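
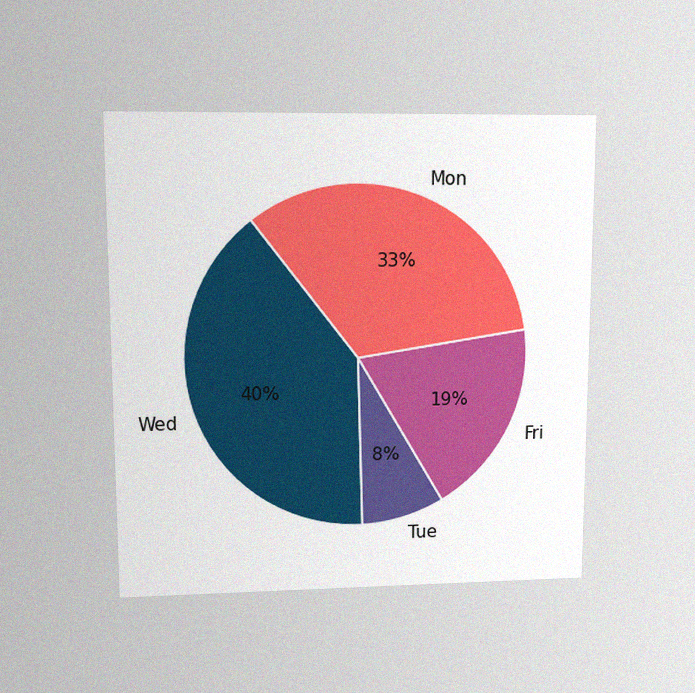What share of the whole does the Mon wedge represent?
33%

The chart is viewed at a slight angle, with some photo noise. The Mon slice takes up 33% of the pie.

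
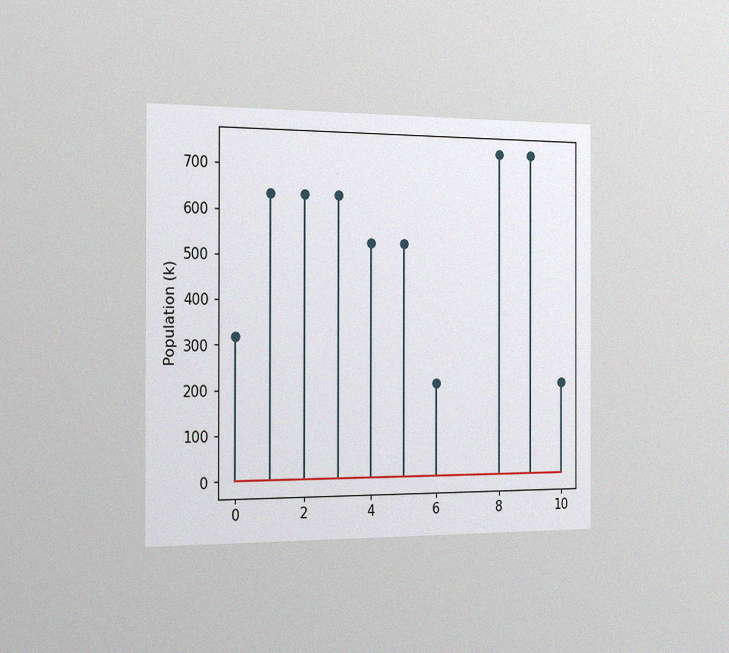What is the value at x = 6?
The chart is viewed slightly from the left, with some photo noise. The stem at x=6 reaches 212k.

212k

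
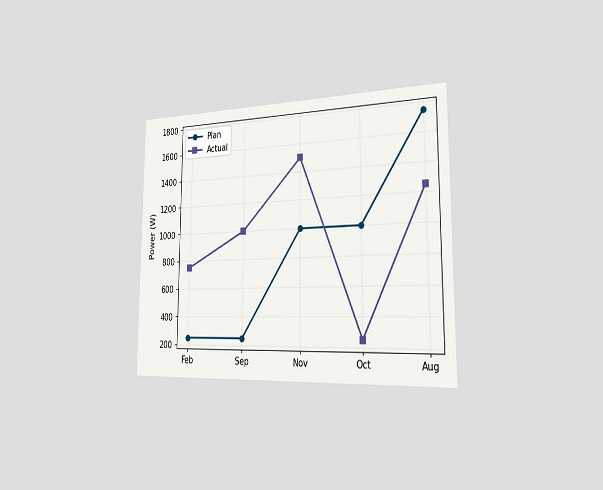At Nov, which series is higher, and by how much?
The chart is viewed slightly from the right. At Nov, Actual sits above the other line by 500W.

Actual, by 500W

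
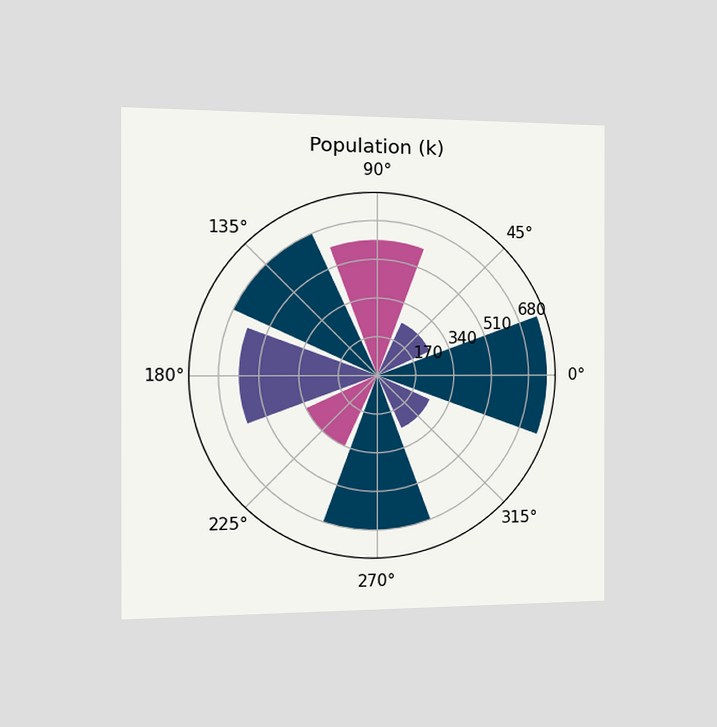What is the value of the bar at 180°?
The chart is viewed slightly from the left. The bar at 180° reaches 595k on the radial axis.

595k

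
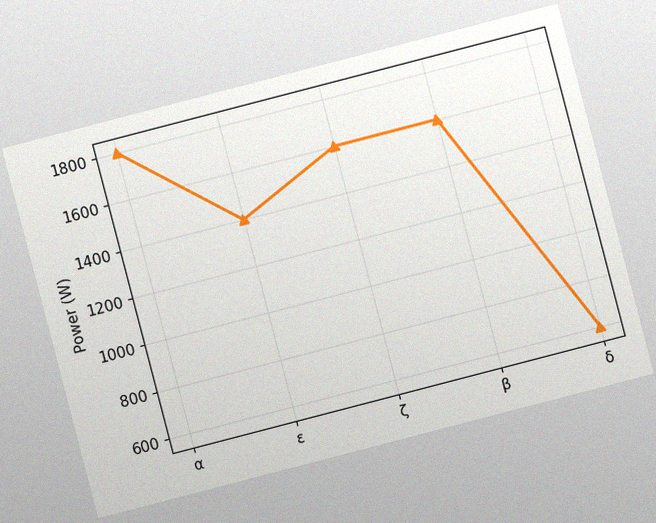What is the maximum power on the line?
The chart is tilted about 15° counter-clockwise, with some photo noise. The highest point is at α, and reading across to the y-axis gives 1800W.

1800W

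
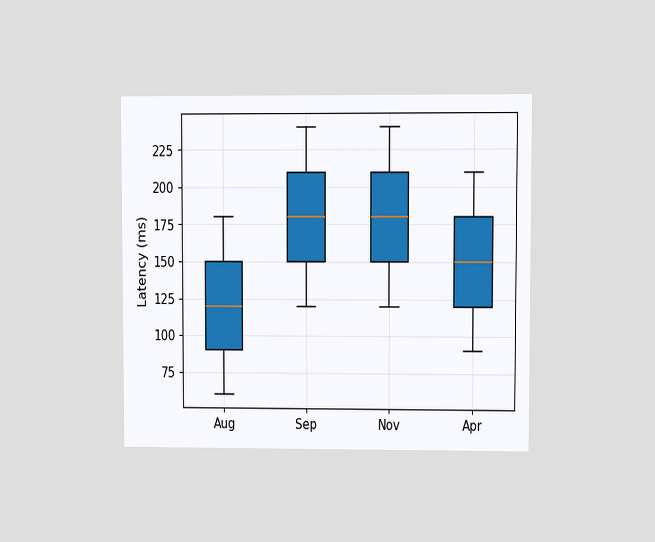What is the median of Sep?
The chart is viewed at a slight angle. The median line in the Sep box sits at 180ms.

180ms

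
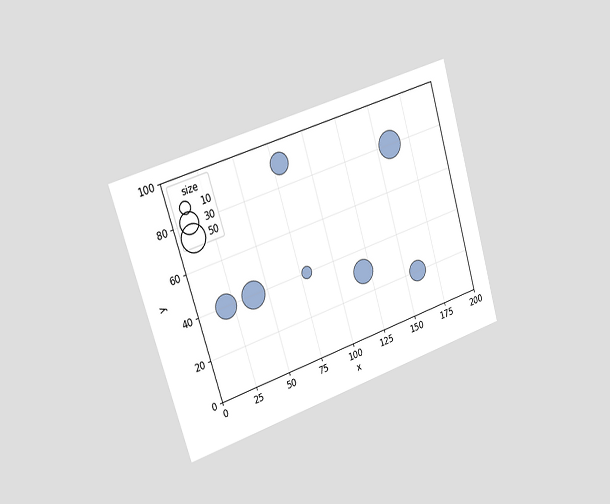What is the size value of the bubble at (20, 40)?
40

The chart is tilted about 17° counter-clockwise and viewed slightly from the left. Matching the bubble at (20, 40) against the size legend gives 40.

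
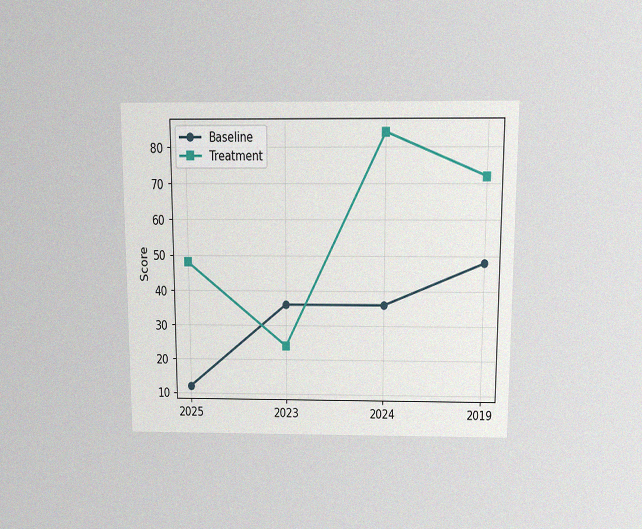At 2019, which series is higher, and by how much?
The chart is viewed slightly from above, with some photo noise. At 2019, Treatment sits above the other line by 24.

Treatment, by 24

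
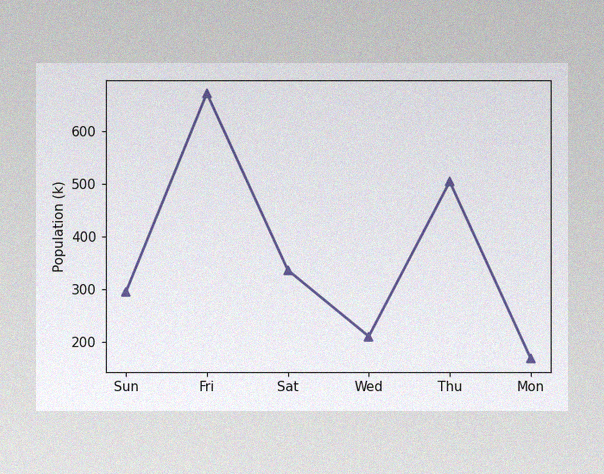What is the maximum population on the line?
The image has some photo noise and uneven lighting. The highest point is at Fri, and reading across to the y-axis gives 672k.

672k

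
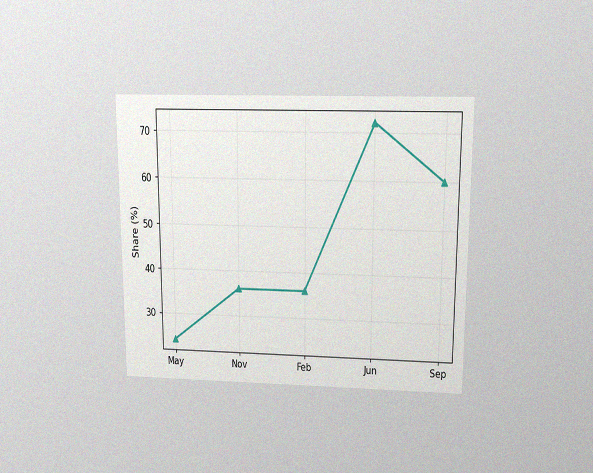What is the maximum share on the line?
72%

The chart is viewed slightly from above, with some photo noise. The highest point is at Jun, and reading across to the y-axis gives 72%.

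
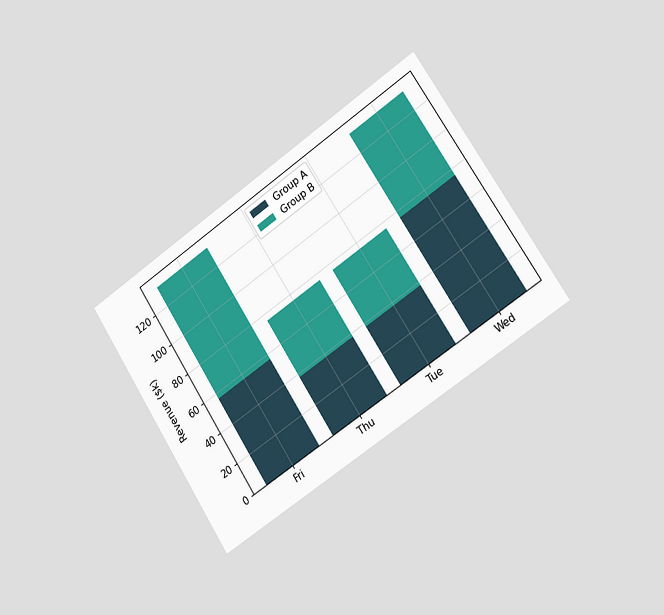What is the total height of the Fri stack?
The chart is tilted about 33° counter-clockwise and viewed slightly from the right. The Fri stack's top reaches $133k on the y-axis.

$133k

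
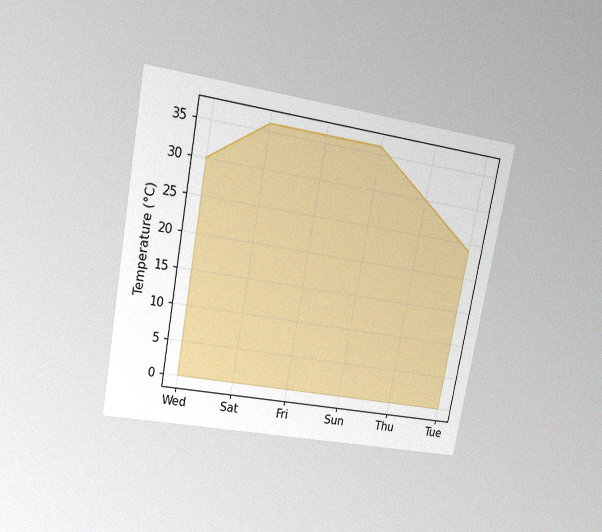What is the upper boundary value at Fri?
36°C

The chart is tilted about 10° clockwise and viewed at a slight angle, with some photo noise. At Fri the upper boundary is at 36°C.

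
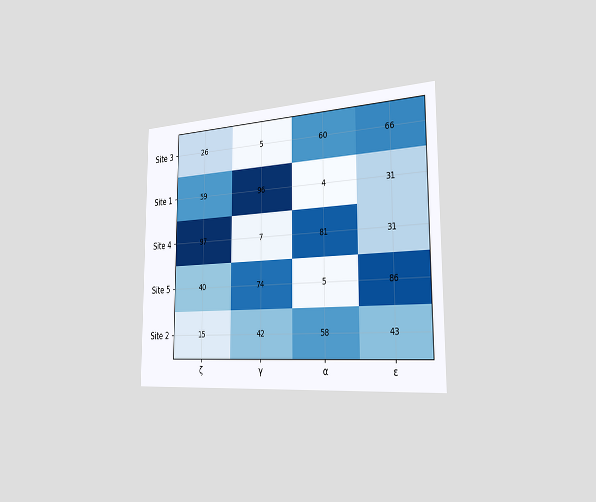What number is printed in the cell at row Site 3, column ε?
66

The chart is viewed slightly from the right. The (Site 3, ε) cell reads 66.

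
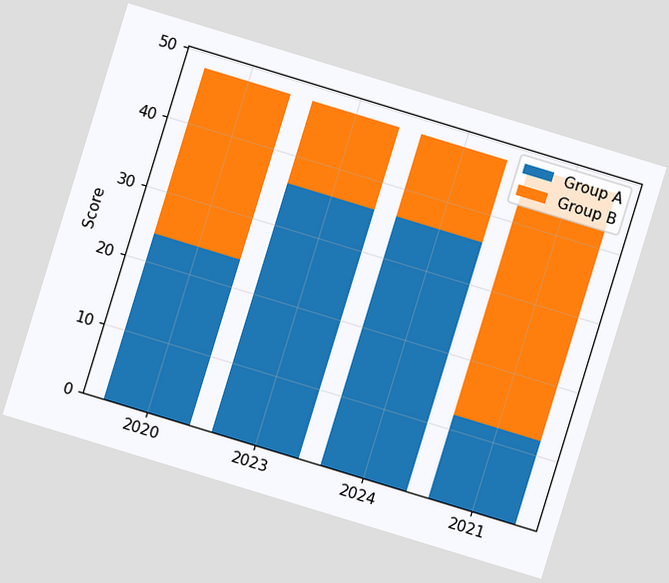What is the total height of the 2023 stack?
48

The chart is tilted about 17° clockwise. The 2023 stack's top reaches 48 on the y-axis.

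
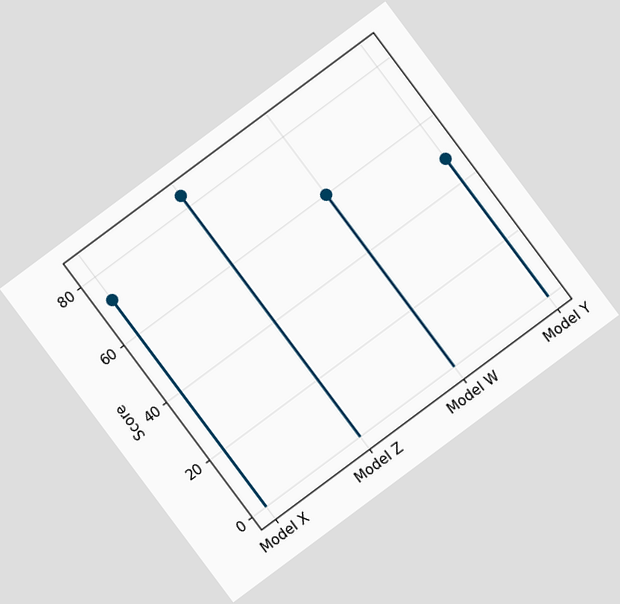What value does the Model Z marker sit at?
The chart is tilted about 37° counter-clockwise. The Model Z marker sits at 84.

84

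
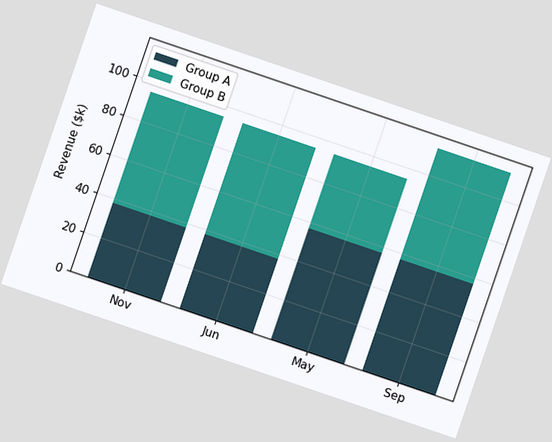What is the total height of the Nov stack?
$95k

The chart is tilted about 19° clockwise. The Nov stack's top reaches $95k on the y-axis.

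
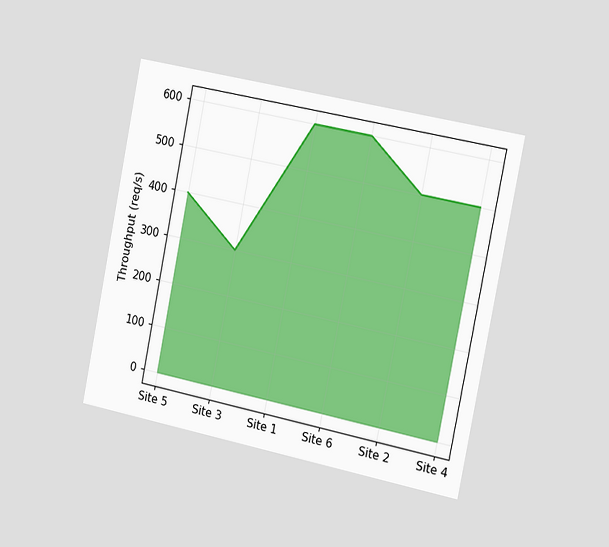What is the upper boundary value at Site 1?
600req/s

The chart is tilted about 11° clockwise and viewed slightly from the right. At Site 1 the upper boundary is at 600req/s.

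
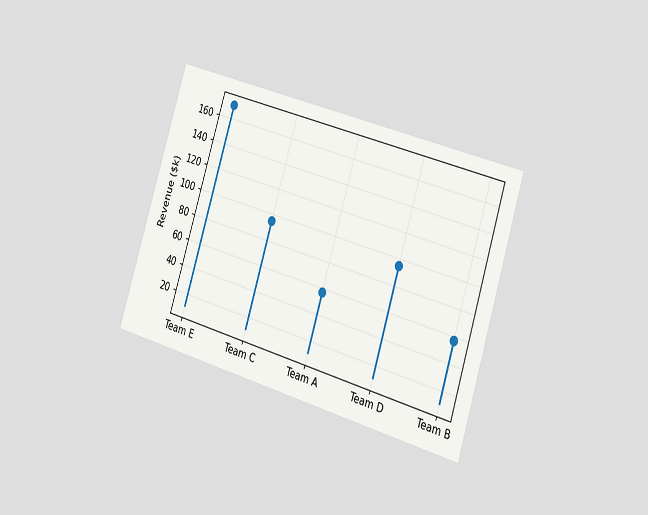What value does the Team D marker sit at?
$95k

The chart is tilted about 17° clockwise and viewed slightly from the right. The Team D marker sits at $95k.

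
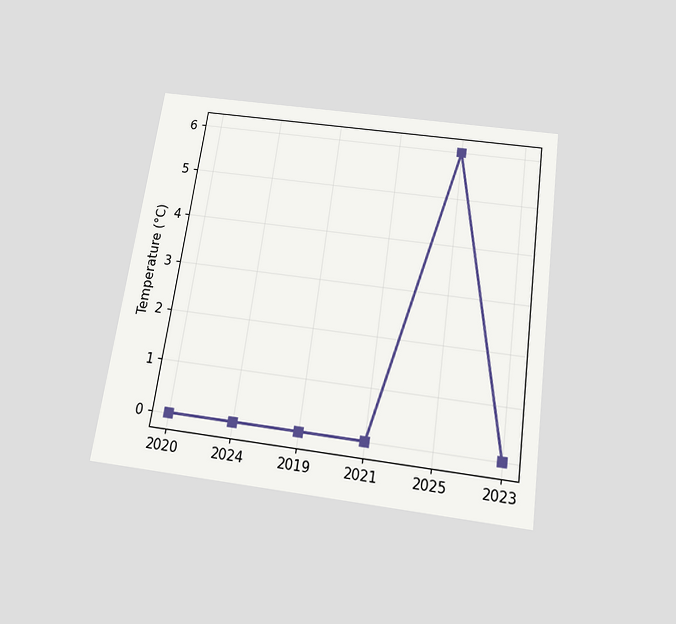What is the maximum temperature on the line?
The chart is tilted about 8° clockwise and viewed slightly from below. The highest point is at 2025, and reading across to the y-axis gives 6°C.

6°C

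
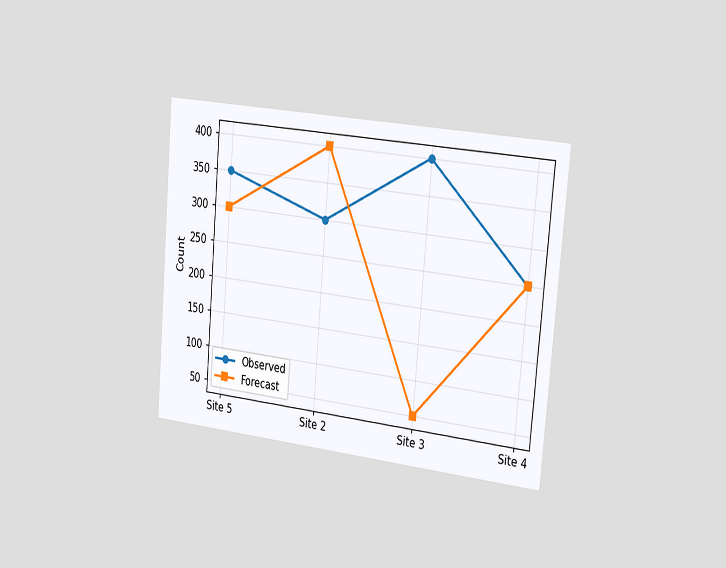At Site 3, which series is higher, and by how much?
Observed, by 350

The chart is tilted about 5° clockwise and viewed slightly from the right. At Site 3, Observed sits above the other line by 350.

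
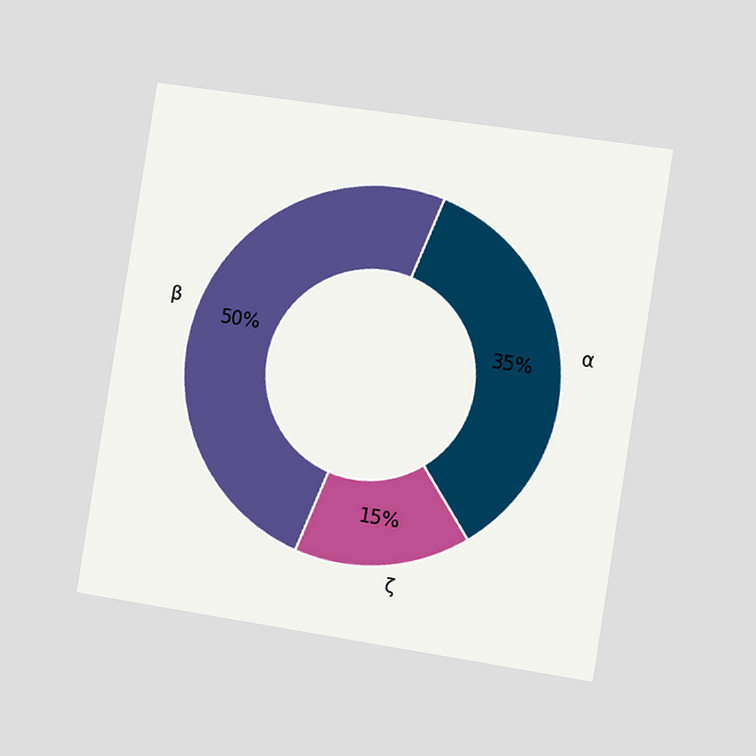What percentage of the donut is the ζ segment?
15%

The chart is tilted about 9° clockwise and viewed slightly from the right. The ζ segment takes up 15% of the ring.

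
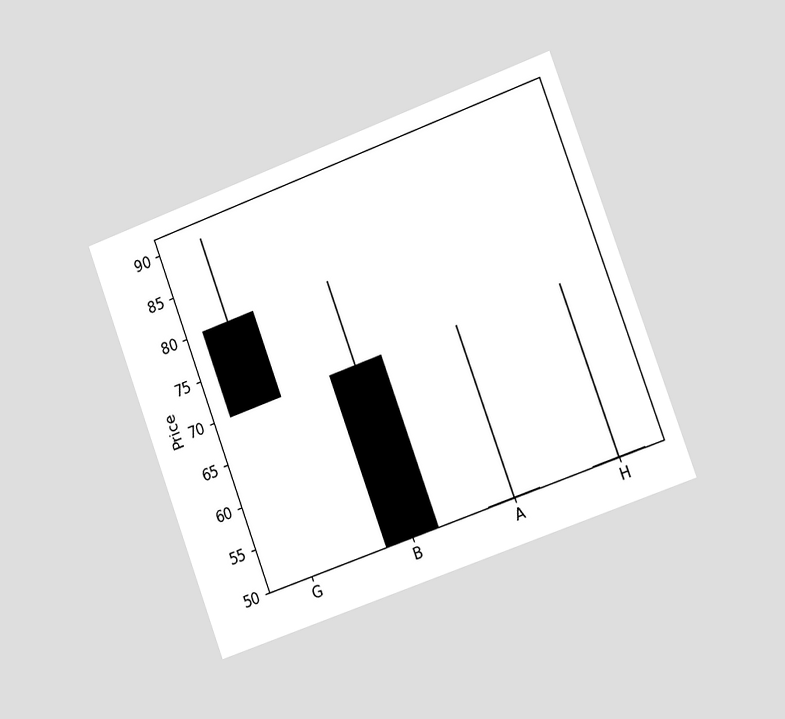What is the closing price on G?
The chart is tilted about 20° counter-clockwise and viewed slightly from the right. The G candle closes at 70.

70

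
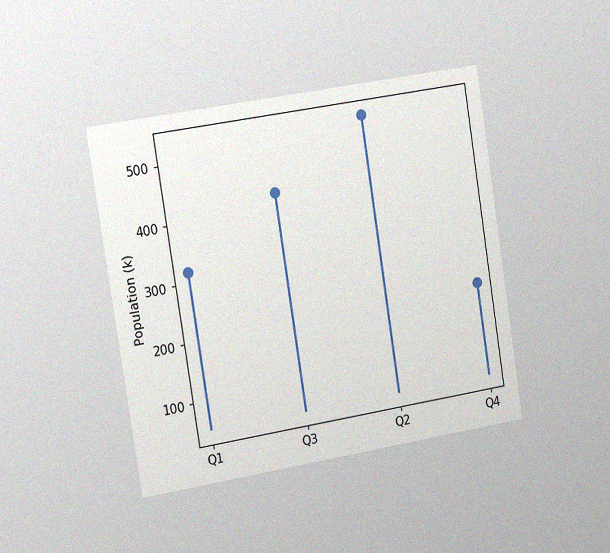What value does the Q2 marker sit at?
530k

The chart is tilted about 9° counter-clockwise and viewed slightly from the left, with some photo noise. The Q2 marker sits at 530k.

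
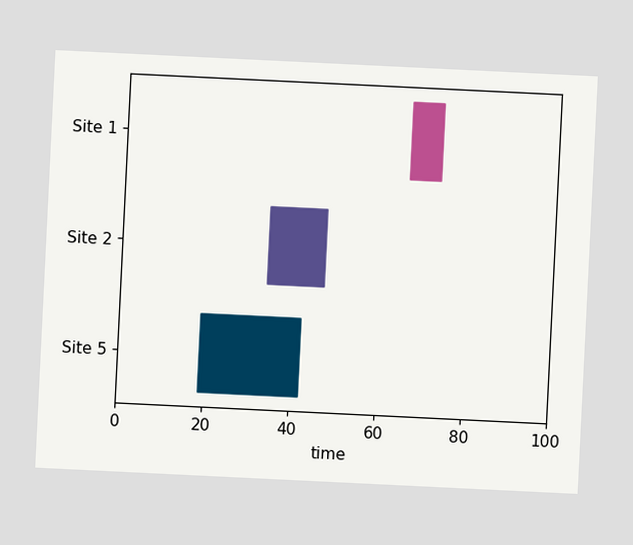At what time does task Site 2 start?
The chart is tilted about 3° clockwise. The Site 2 bar begins at t=34.

34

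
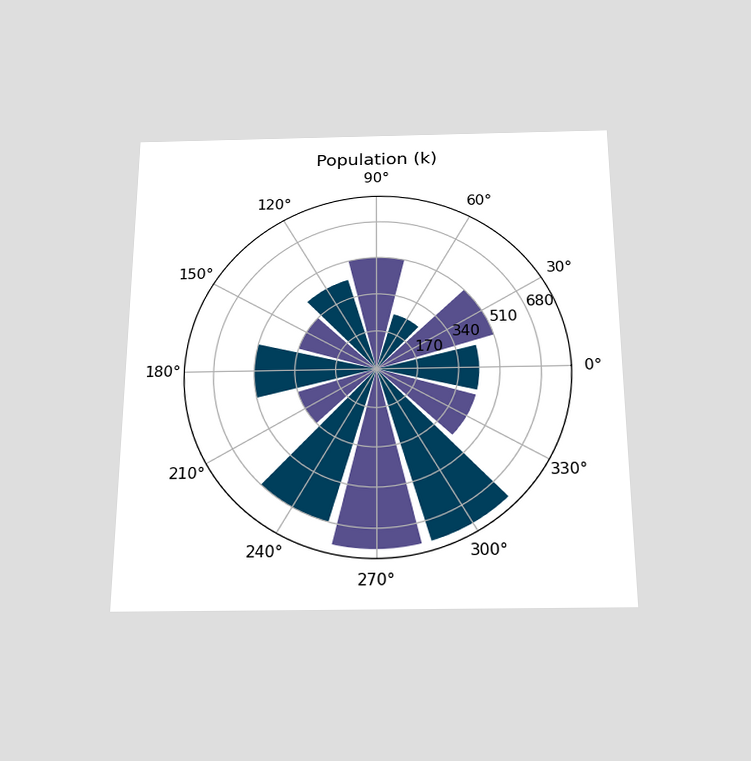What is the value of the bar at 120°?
425k

The chart is viewed slightly from below. The bar at 120° reaches 425k on the radial axis.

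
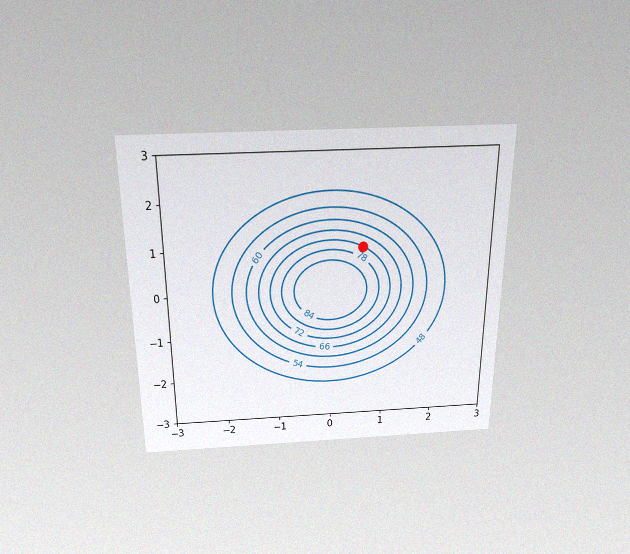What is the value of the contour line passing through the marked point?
The chart is viewed slightly from above, with some photo noise. The marked point sits on the contour labelled 72.

72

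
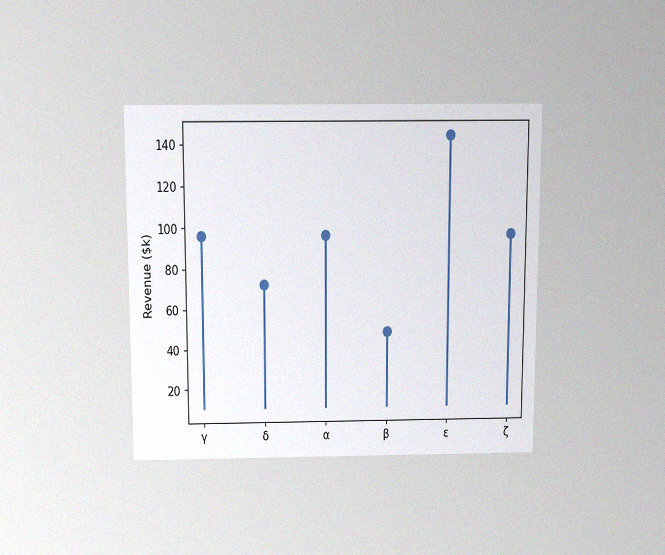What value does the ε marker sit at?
The chart is viewed slightly from above, with some photo noise. The ε marker sits at $144k.

$144k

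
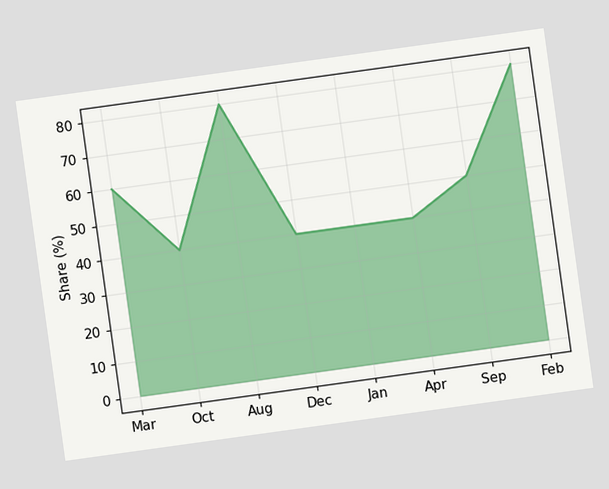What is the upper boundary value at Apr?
The chart is tilted about 8° counter-clockwise. At Apr the upper boundary is at 40%.

40%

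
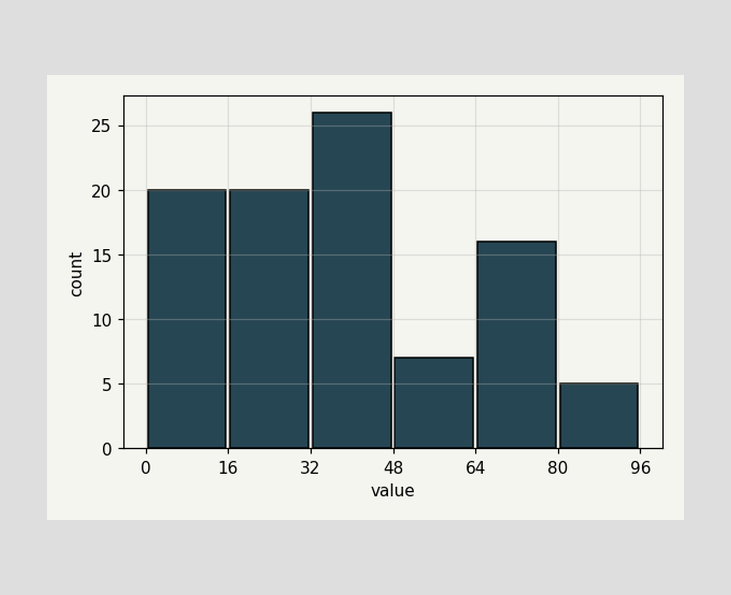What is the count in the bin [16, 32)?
20

The [16, 32) bin has height 20.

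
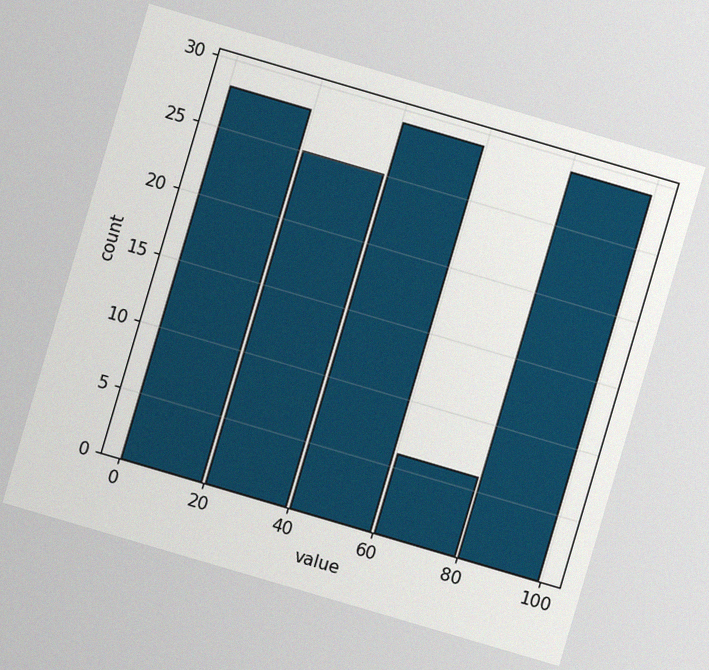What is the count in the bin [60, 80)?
6

The chart is tilted about 16° clockwise, with some photo noise. The [60, 80) bin has height 6.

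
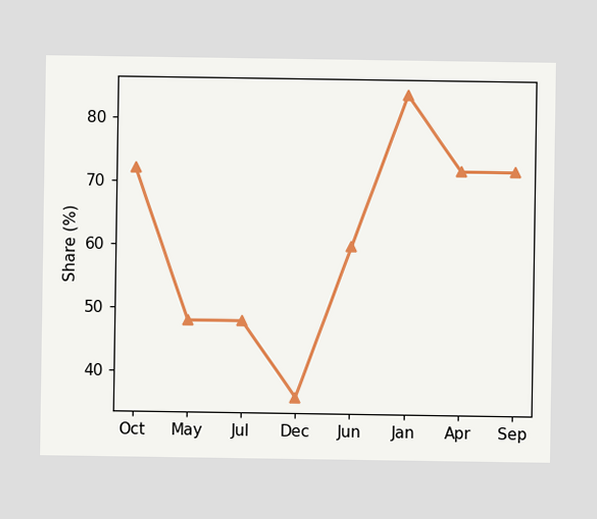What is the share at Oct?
At Oct, the line is at 72%.

72%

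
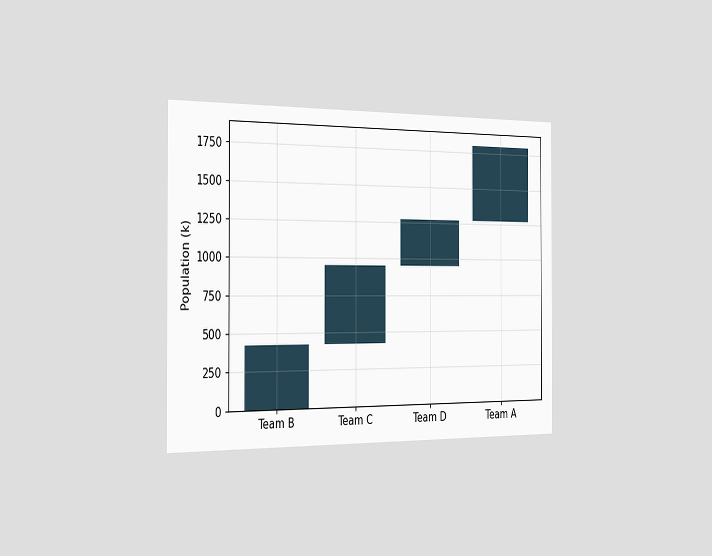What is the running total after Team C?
954k

The chart is viewed slightly from the left. After Team C the running total reaches 954k.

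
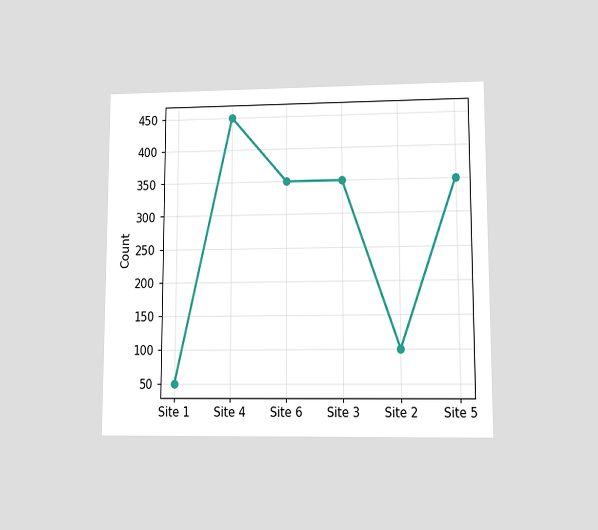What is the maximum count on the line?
450

The chart is viewed at a slight angle. The highest point is at Site 4, and reading across to the y-axis gives 450.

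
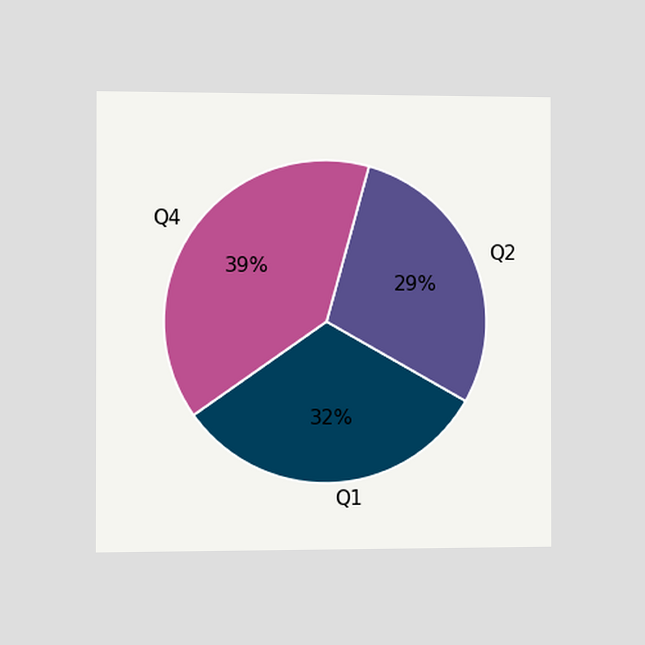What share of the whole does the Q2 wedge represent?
The chart is viewed at a slight angle. The Q2 slice takes up 29% of the pie.

29%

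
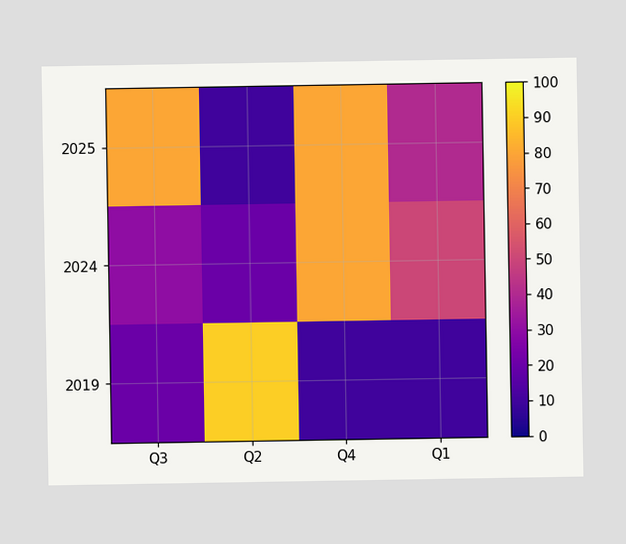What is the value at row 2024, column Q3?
30

Matching cell (2024, Q3) against the colorbar gives 30.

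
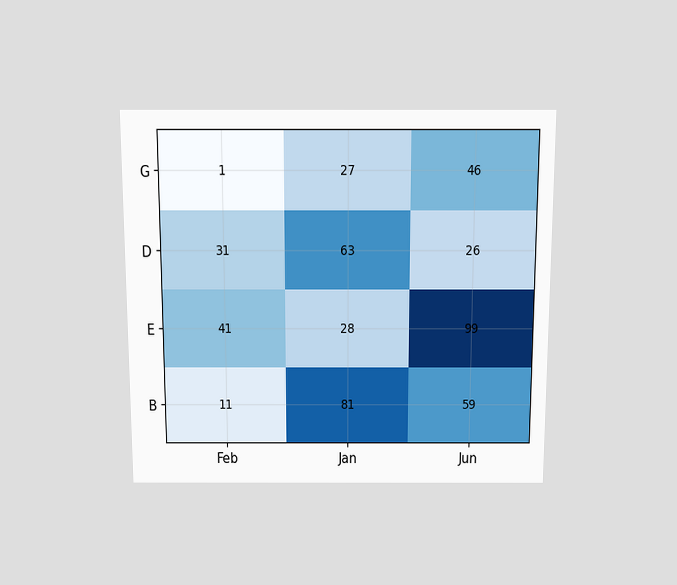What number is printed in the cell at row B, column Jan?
81

The chart is viewed slightly from above. The (B, Jan) cell reads 81.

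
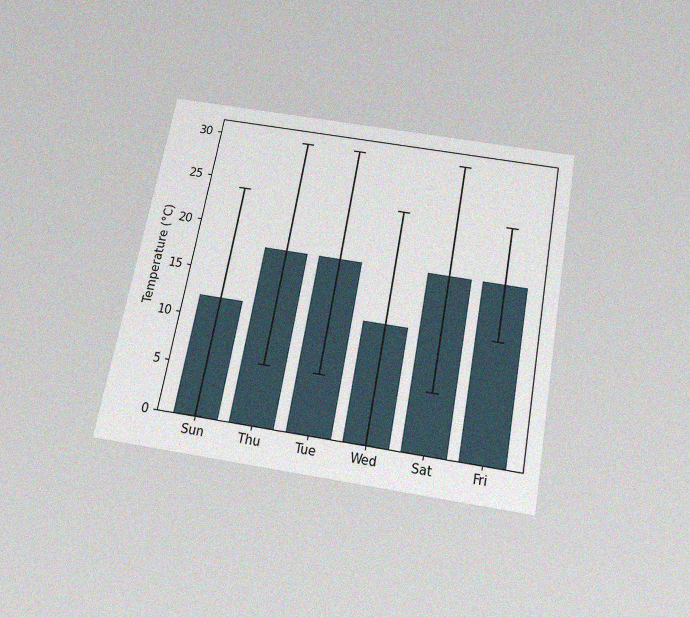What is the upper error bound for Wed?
24°C

The chart is tilted about 10° clockwise and viewed slightly from below, with some photo noise. The Wed bar's upper whisker reaches 24°C.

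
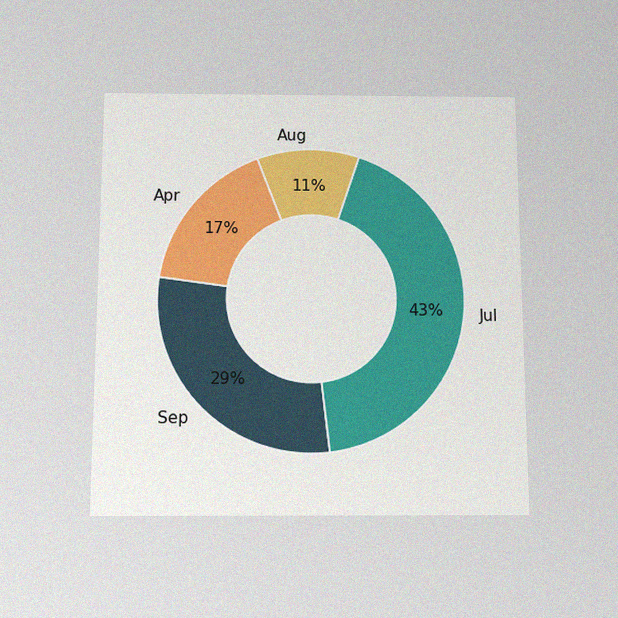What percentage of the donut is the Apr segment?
The chart is viewed slightly from below, with some photo noise. The Apr segment takes up 17% of the ring.

17%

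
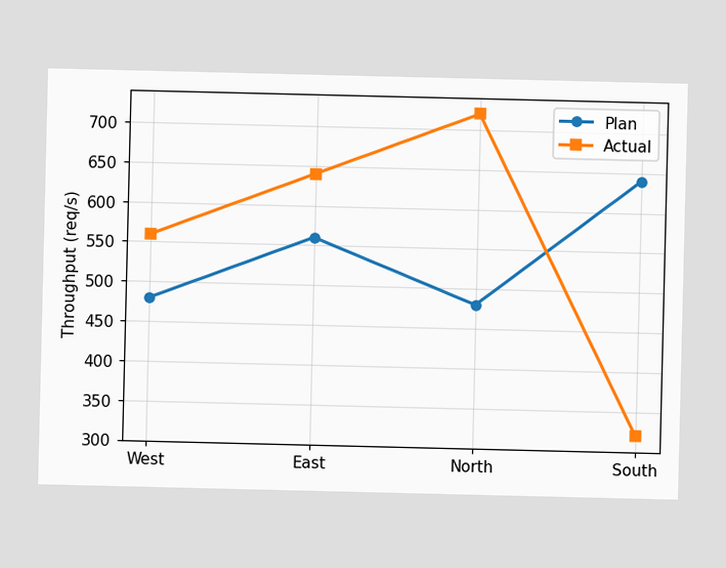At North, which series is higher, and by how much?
Actual, by 240req/s

At North, Actual sits above the other line by 240req/s.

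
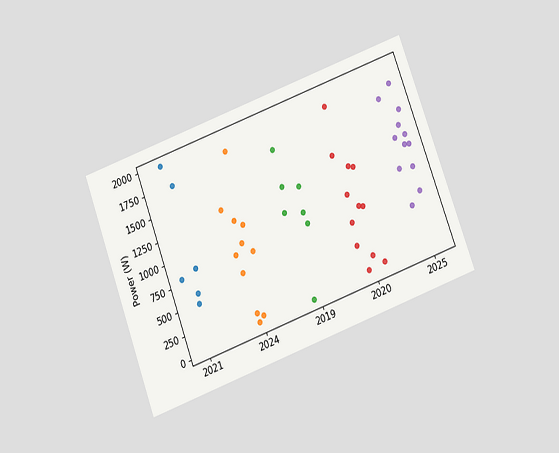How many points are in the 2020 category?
The chart is tilted about 20° counter-clockwise and viewed slightly from below. Counting the markers in the 2020 column gives 12.

12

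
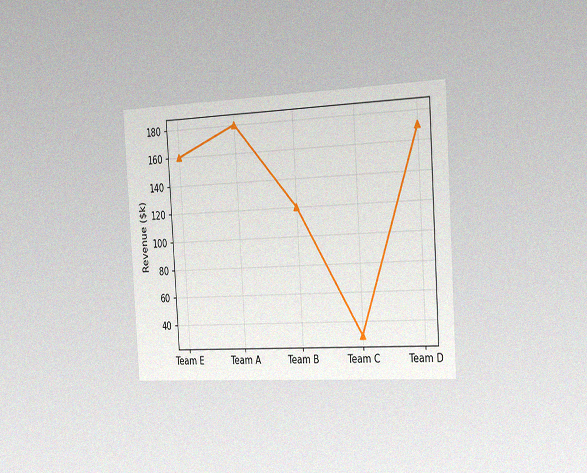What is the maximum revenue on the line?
$180k

The chart is tilted about 4° counter-clockwise and viewed slightly from the right, with some photo noise. The highest point is at Team A, and reading across to the y-axis gives $180k.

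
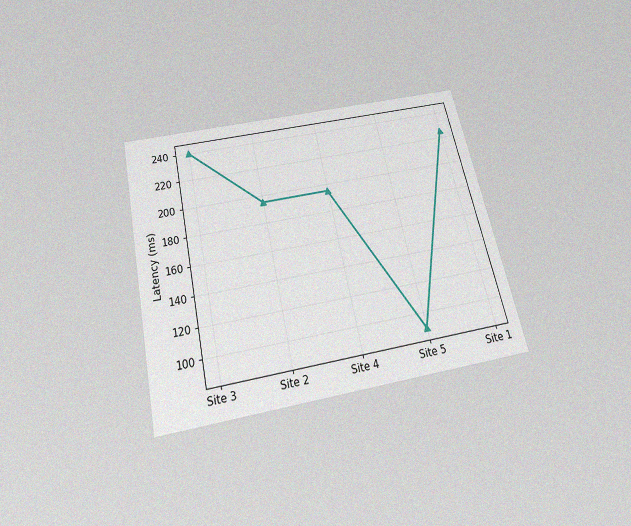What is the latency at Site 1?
The chart is tilted about 12° counter-clockwise and viewed slightly from below, with some photo noise. At Site 1, the line is at 225ms.

225ms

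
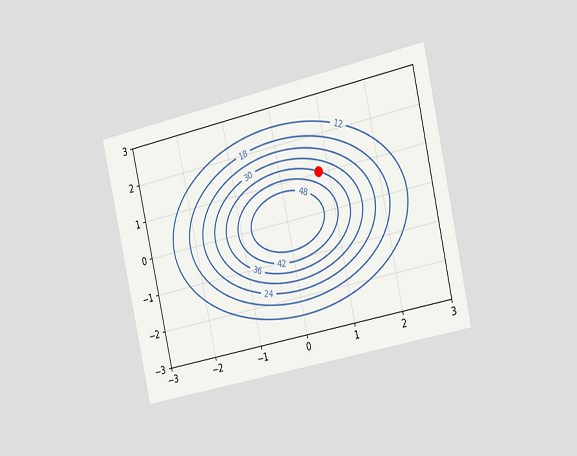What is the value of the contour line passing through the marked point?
36

The chart is tilted about 13° counter-clockwise and viewed slightly from the right. The marked point sits on the contour labelled 36.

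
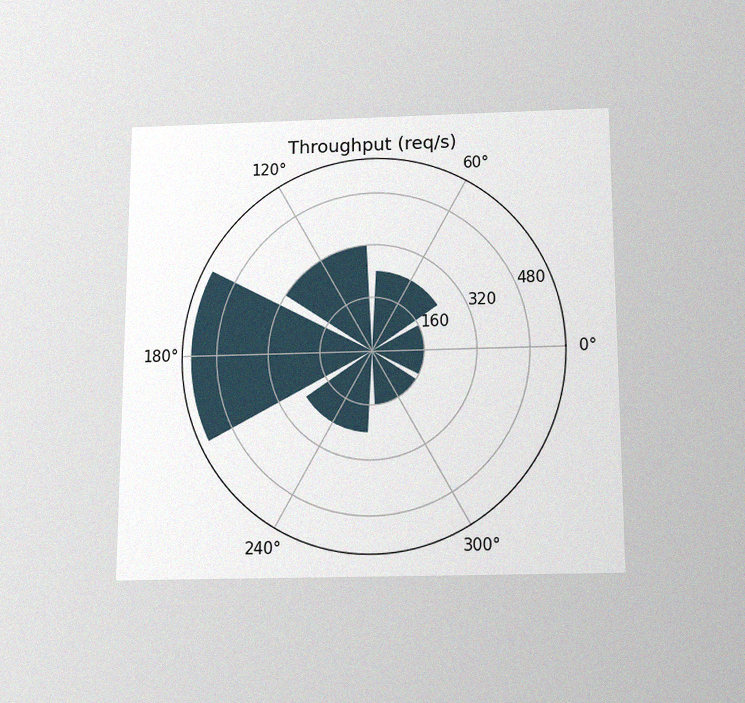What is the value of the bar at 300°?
160req/s

The chart is viewed slightly from below, with some photo noise. The bar at 300° reaches 160req/s on the radial axis.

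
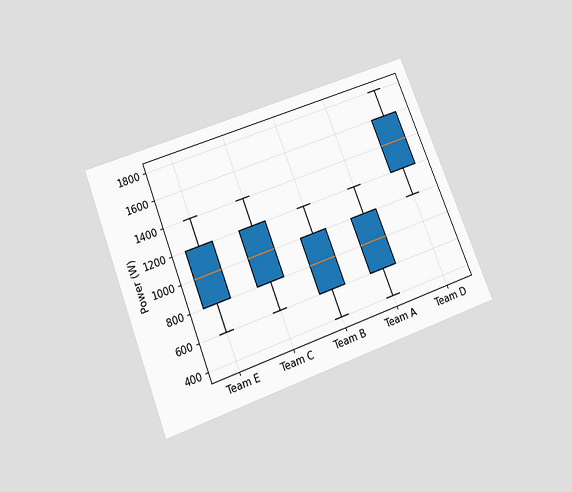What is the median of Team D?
1400W

The chart is tilted about 21° counter-clockwise and viewed slightly from below. The median line in the Team D box sits at 1400W.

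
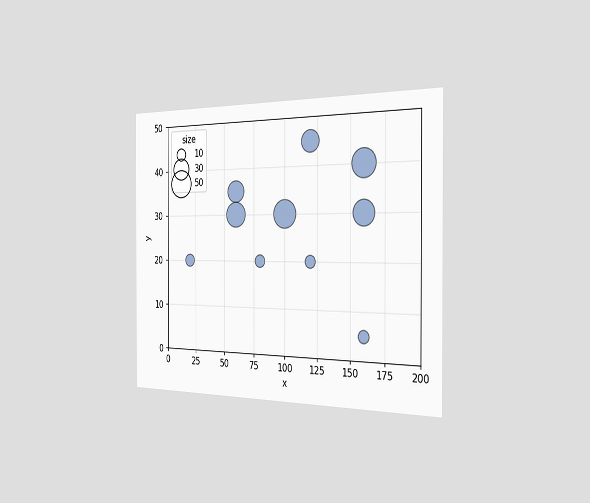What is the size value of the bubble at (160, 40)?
The chart is viewed slightly from the right. Matching the bubble at (160, 40) against the size legend gives 50.

50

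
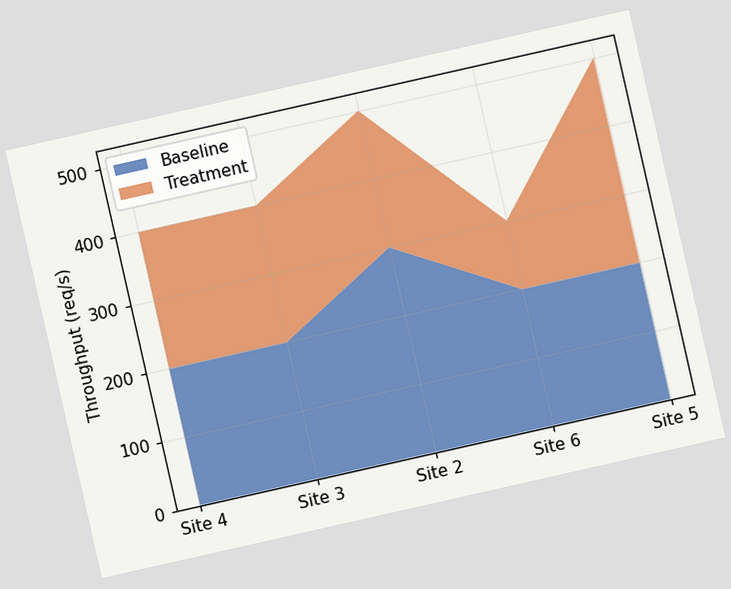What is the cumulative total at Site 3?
400req/s

The chart is tilted about 13° counter-clockwise. The stacked total at Site 3 reaches 400req/s.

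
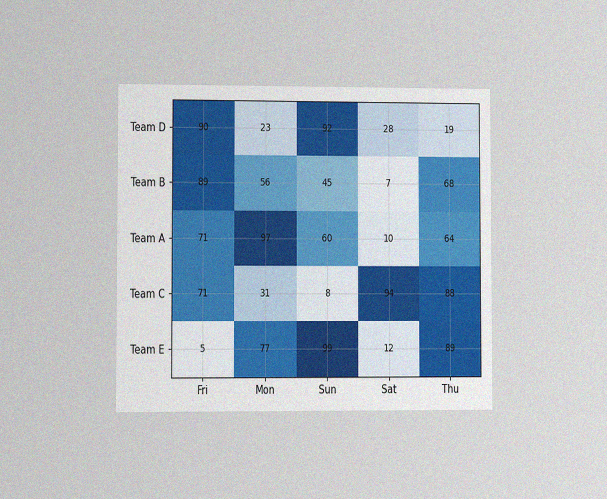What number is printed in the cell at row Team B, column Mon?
The chart is viewed at a slight angle, with some photo noise. The (Team B, Mon) cell reads 56.

56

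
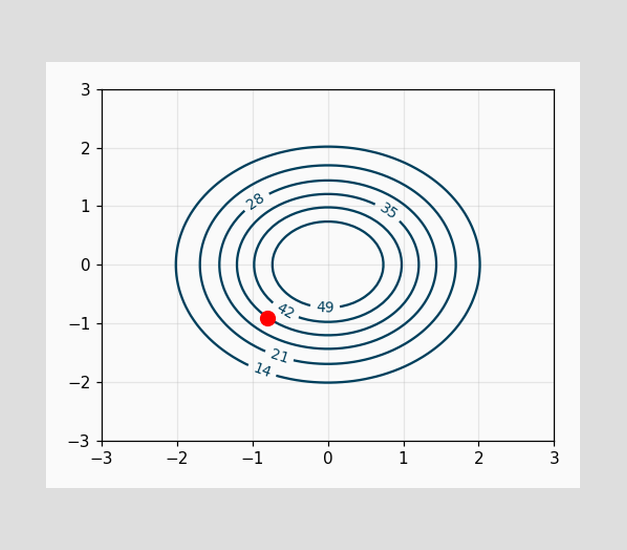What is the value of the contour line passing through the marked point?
The marked point sits on the contour labelled 35.

35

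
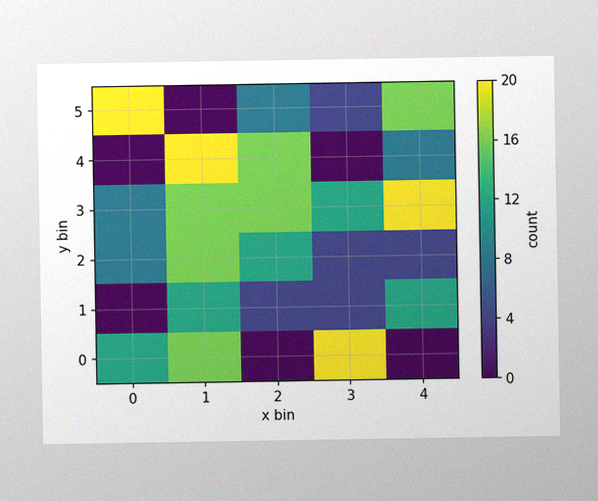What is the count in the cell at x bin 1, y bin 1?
The image has some photo noise and uneven lighting. Matching the cell (1, 1) against the colorbar gives 12.

12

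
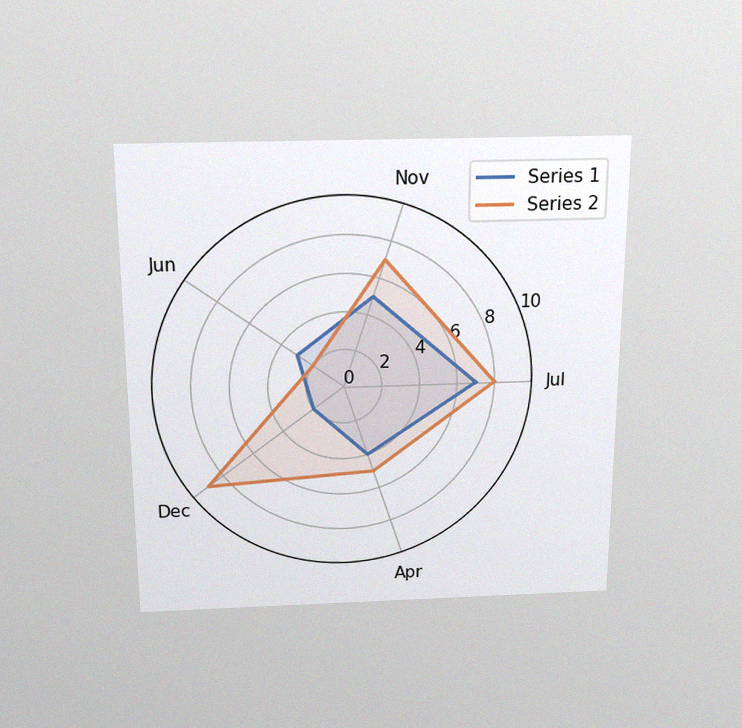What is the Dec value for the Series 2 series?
9

The chart is viewed slightly from above, with some photo noise. On the Dec axis, Series 2 reaches 9.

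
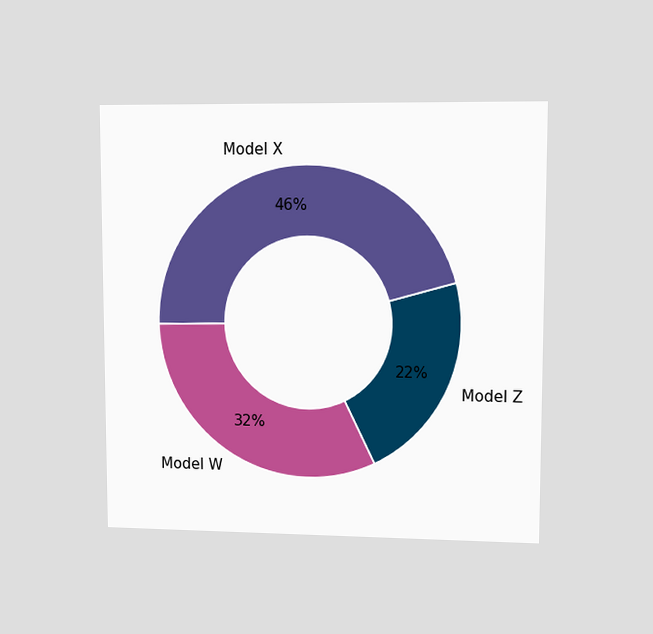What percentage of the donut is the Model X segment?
46%

The chart is viewed at a slight angle. The Model X segment takes up 46% of the ring.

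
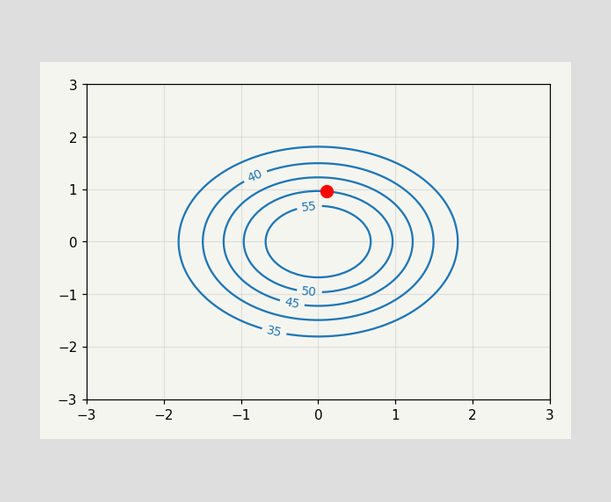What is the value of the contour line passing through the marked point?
The marked point sits on the contour labelled 50.

50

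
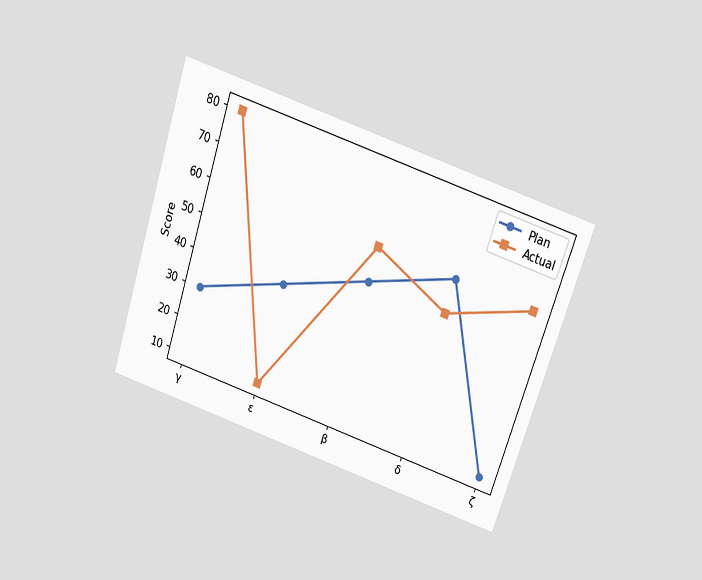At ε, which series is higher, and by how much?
The chart is tilted about 18° clockwise and viewed slightly from above. At ε, Plan sits above the other line by 30.

Plan, by 30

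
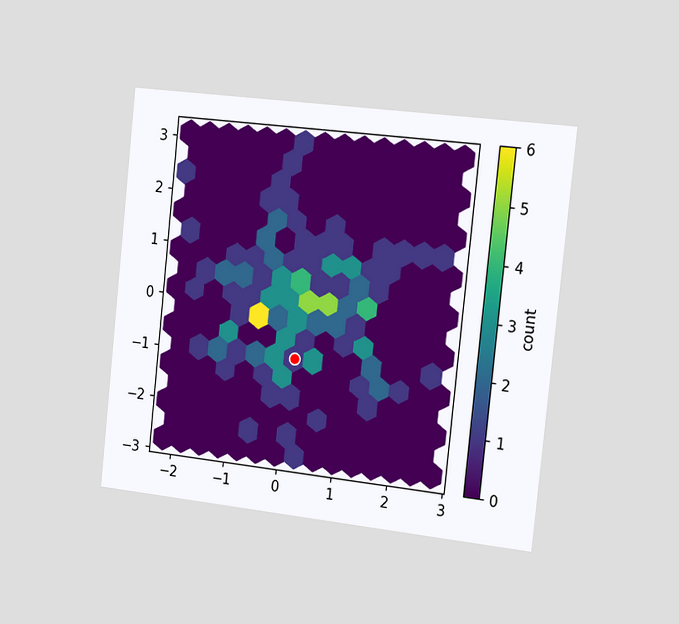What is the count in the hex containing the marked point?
The chart is tilted about 6° clockwise and viewed slightly from the right. The marked hex reads 1 on the colorbar.

1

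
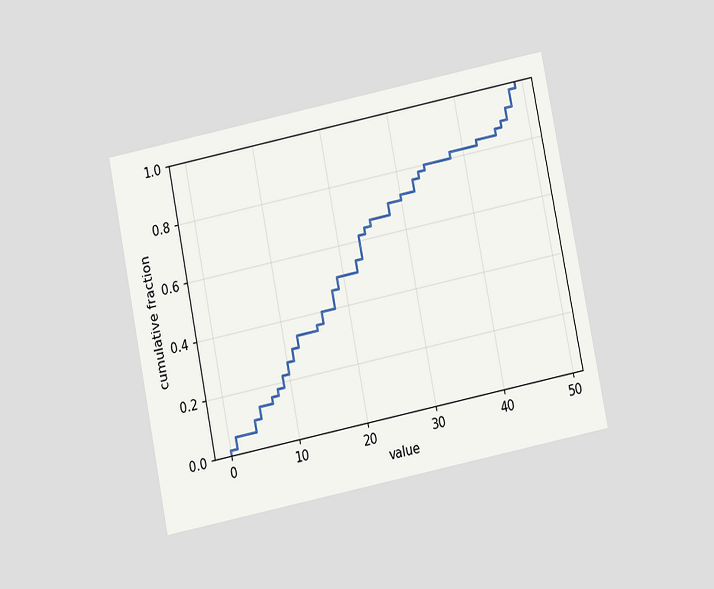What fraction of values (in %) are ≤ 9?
22%

The chart is tilted about 11° counter-clockwise and viewed slightly from below. At x=9 the ECDF step is at 22%.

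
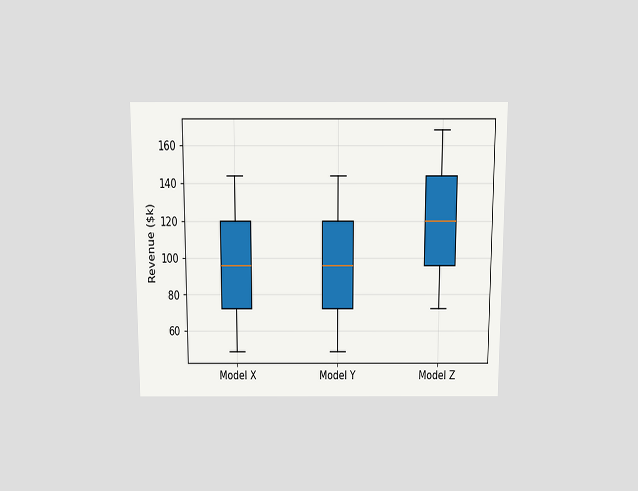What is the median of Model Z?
The chart is viewed slightly from above. The median line in the Model Z box sits at $120k.

$120k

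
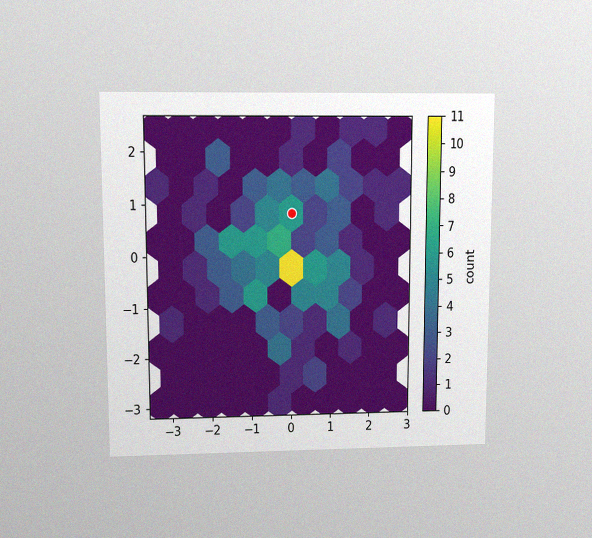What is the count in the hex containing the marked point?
6

The chart is viewed at a slight angle, with some photo noise. The marked hex reads 6 on the colorbar.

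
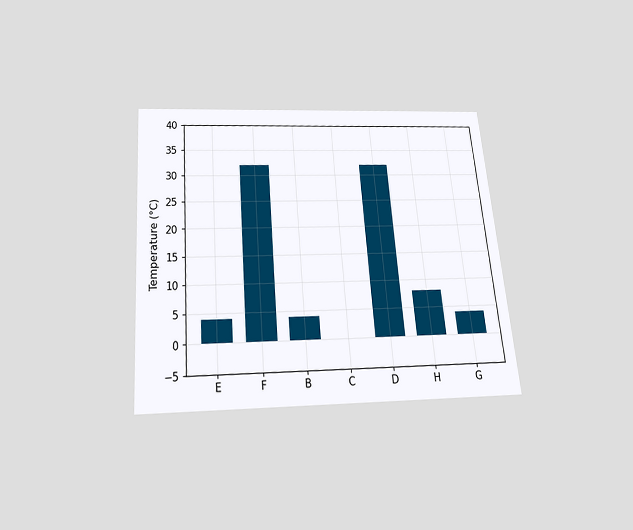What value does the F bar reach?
32°C

The chart is tilted about 5° counter-clockwise and viewed slightly from below. Reading along the chart's y-axis, the F bar reaches 32°C.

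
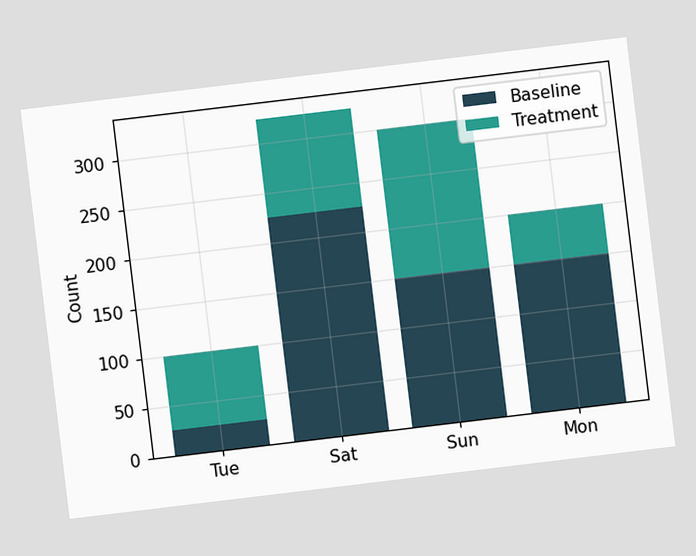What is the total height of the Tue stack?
The chart is tilted about 7° counter-clockwise. The Tue stack's top reaches 100 on the y-axis.

100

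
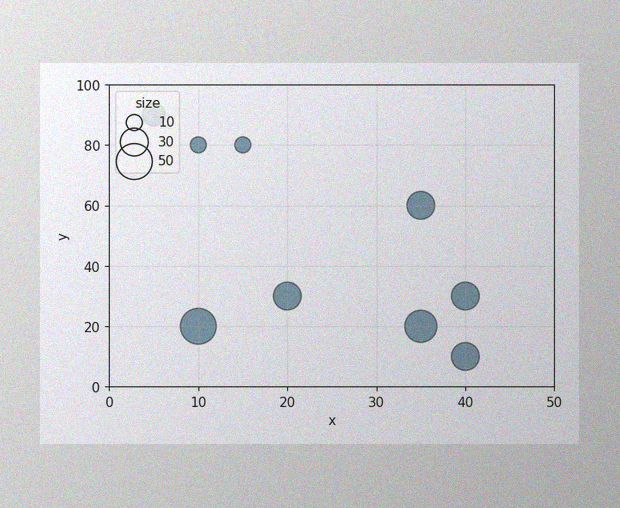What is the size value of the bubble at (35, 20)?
40

The image has some photo noise and uneven lighting. Matching the bubble at (35, 20) against the size legend gives 40.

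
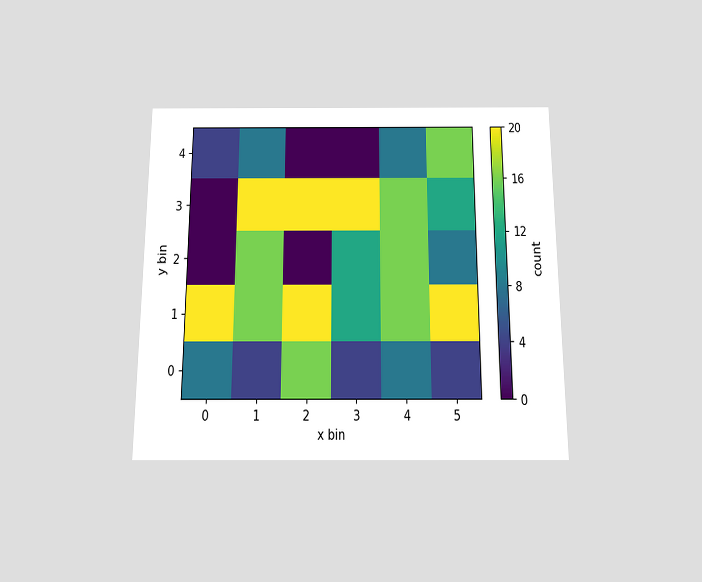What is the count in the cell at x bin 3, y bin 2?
12

The chart is viewed slightly from below. Matching the cell (3, 2) against the colorbar gives 12.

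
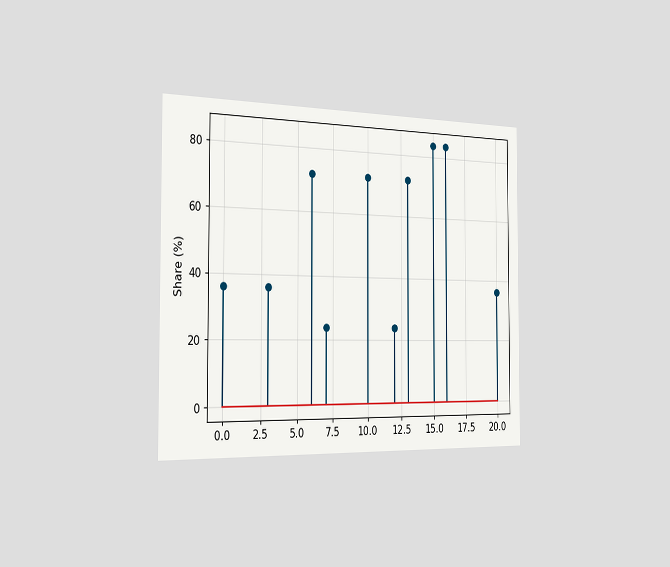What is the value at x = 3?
36%

The chart is viewed slightly from the left. The stem at x=3 reaches 36%.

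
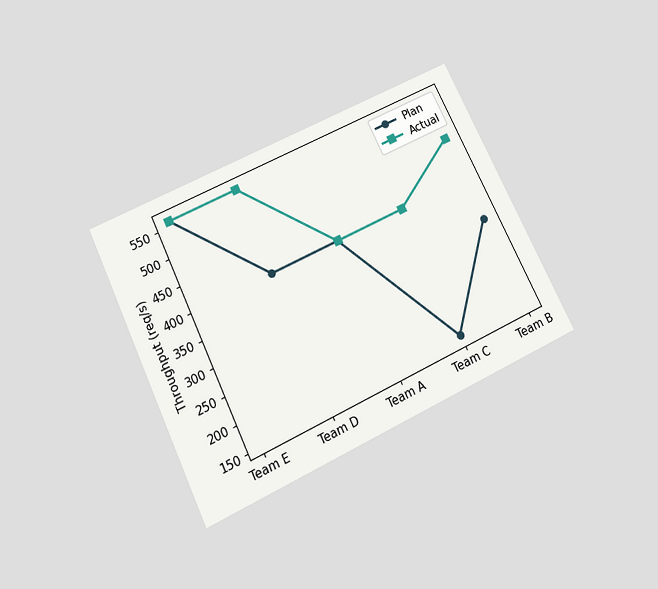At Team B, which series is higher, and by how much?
The chart is tilted about 26° counter-clockwise and viewed slightly from below. At Team B, Actual sits above the other line by 160req/s.

Actual, by 160req/s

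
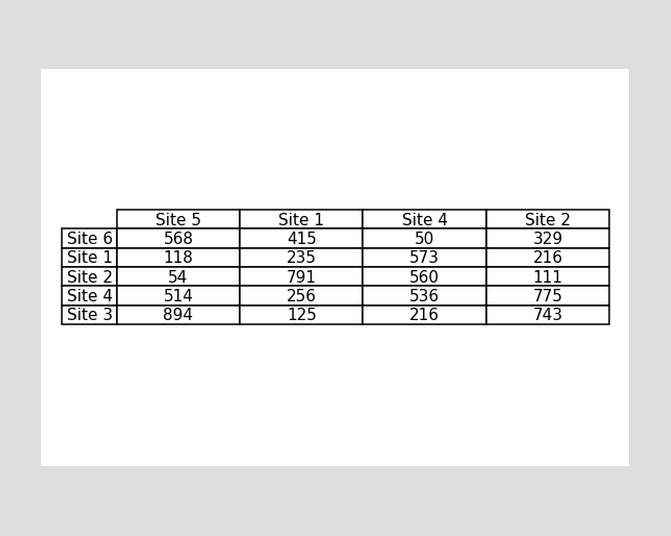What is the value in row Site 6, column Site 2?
The (Site 6, Site 2) cell reads 329.

329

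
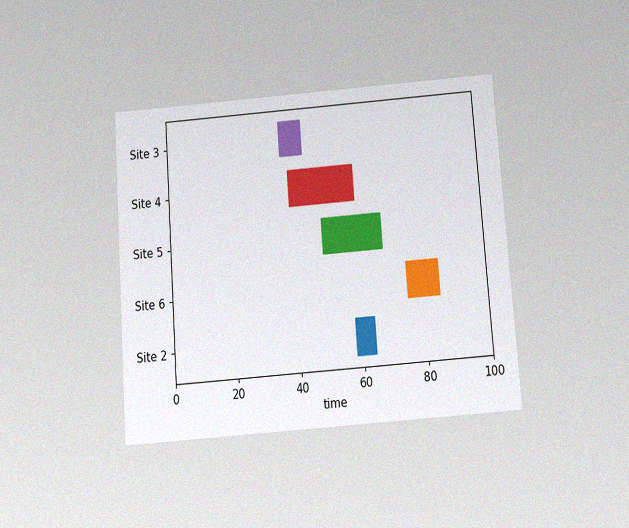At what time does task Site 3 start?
The chart is tilted about 4° counter-clockwise and viewed slightly from below, with some photo noise. The Site 3 bar begins at t=37.

37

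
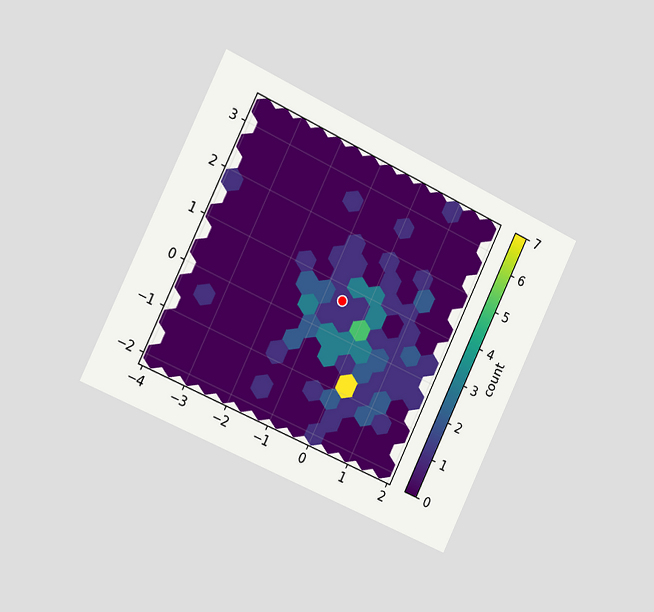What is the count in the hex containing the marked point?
1

The chart is tilted about 26° clockwise and viewed slightly from the left. The marked hex reads 1 on the colorbar.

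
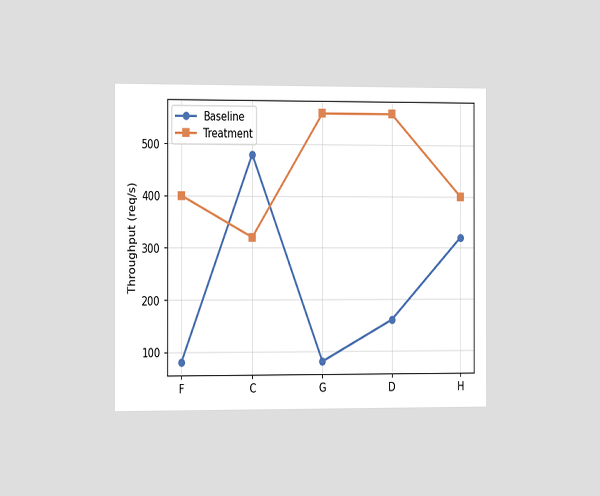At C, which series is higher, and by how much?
The chart is viewed slightly from the left. At C, Baseline sits above the other line by 160req/s.

Baseline, by 160req/s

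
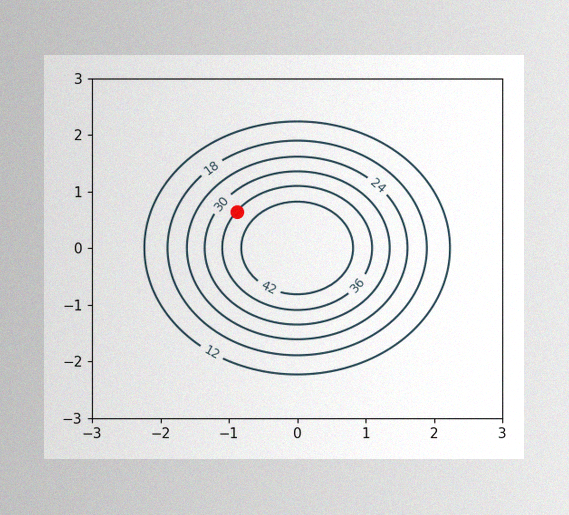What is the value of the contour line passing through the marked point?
The image has some photo noise and uneven lighting. The marked point sits on the contour labelled 36.

36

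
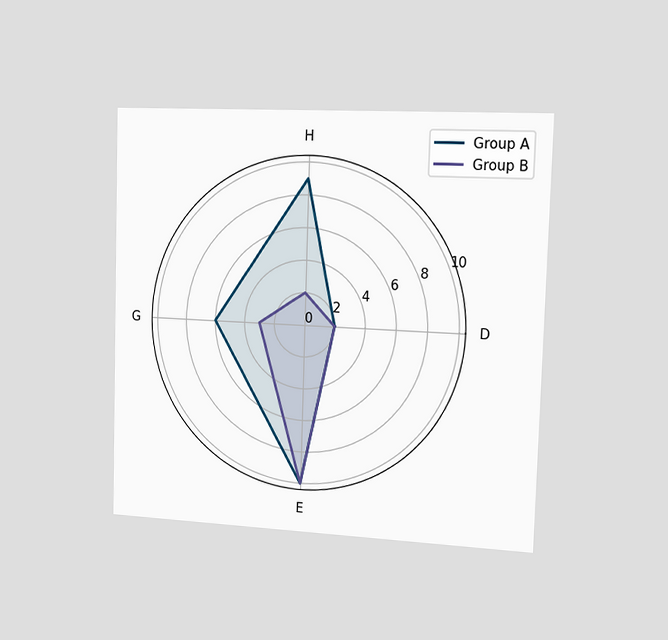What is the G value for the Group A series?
The chart is viewed slightly from the right. On the G axis, Group A reaches 6.

6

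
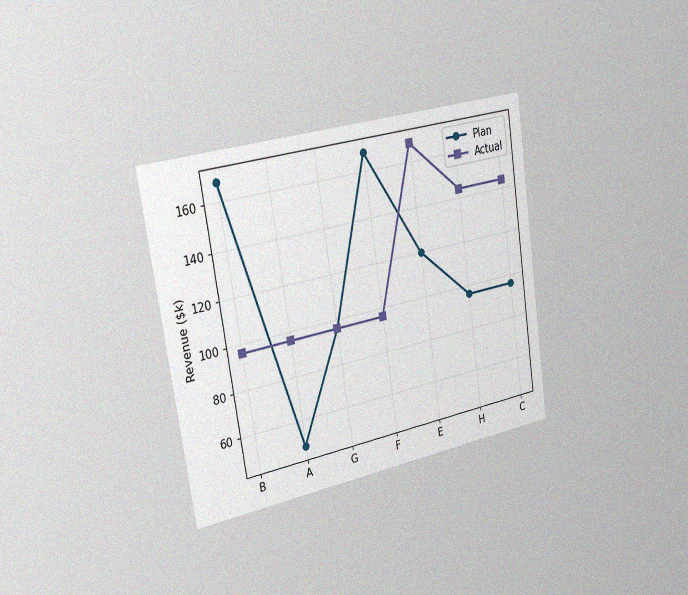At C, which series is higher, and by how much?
Actual, by $48k

The chart is tilted about 9° counter-clockwise and viewed slightly from the left, with some photo noise. At C, Actual sits above the other line by $48k.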